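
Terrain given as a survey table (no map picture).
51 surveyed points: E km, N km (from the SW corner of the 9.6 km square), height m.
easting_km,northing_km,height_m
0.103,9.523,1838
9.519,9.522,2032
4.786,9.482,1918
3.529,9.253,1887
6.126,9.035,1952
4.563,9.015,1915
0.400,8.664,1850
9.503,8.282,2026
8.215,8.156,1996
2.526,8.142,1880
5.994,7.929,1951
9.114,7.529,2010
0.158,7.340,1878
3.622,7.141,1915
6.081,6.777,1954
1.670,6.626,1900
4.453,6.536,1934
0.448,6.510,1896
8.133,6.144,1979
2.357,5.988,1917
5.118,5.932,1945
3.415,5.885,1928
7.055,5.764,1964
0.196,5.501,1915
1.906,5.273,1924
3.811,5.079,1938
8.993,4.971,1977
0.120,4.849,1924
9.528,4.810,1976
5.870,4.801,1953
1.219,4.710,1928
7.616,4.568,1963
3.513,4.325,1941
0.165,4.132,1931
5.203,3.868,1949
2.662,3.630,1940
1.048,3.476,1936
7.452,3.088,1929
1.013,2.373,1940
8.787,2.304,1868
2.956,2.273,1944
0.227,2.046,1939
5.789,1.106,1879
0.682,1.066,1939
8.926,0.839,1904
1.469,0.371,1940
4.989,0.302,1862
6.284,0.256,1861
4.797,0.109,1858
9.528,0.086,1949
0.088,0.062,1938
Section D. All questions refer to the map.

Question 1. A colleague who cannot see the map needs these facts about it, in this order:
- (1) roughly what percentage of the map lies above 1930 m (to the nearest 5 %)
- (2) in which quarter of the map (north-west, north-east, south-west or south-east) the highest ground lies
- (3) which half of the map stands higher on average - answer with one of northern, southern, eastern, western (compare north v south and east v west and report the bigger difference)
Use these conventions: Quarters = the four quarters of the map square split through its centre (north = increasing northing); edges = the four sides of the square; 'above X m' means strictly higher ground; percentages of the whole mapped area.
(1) Roughly 60 % of the ground is higher than 1930 m.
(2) Look to the north-east quarter for the highest ground.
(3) The eastern half stands higher on average than the western half.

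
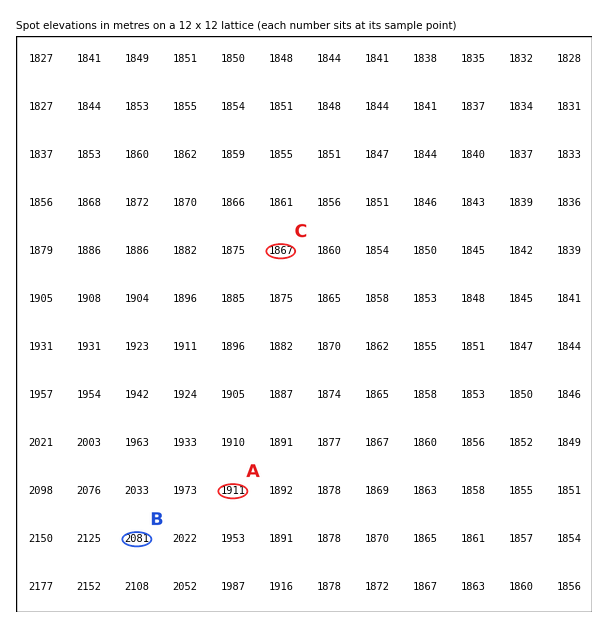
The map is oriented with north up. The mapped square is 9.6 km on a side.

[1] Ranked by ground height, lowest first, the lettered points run C A B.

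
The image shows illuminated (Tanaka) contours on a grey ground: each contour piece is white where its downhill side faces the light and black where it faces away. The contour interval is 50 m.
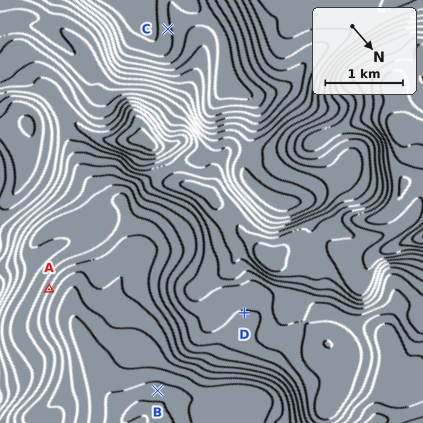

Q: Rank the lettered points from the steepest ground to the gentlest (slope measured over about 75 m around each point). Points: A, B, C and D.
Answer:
A C B D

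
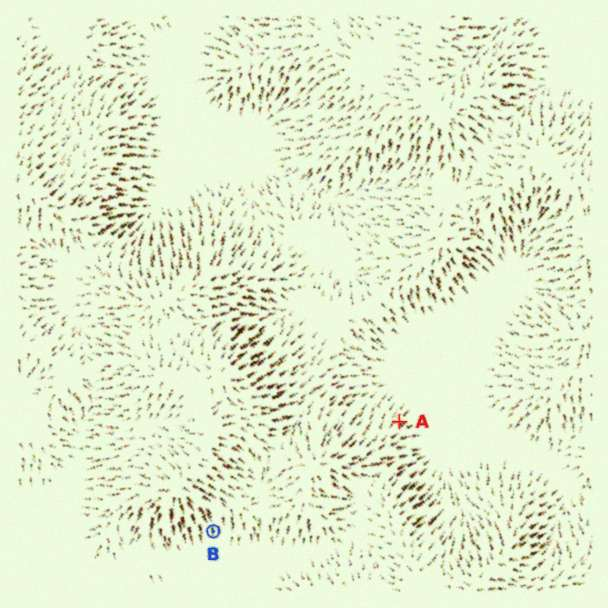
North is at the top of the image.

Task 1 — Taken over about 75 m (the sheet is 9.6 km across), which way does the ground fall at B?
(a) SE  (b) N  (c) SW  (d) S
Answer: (d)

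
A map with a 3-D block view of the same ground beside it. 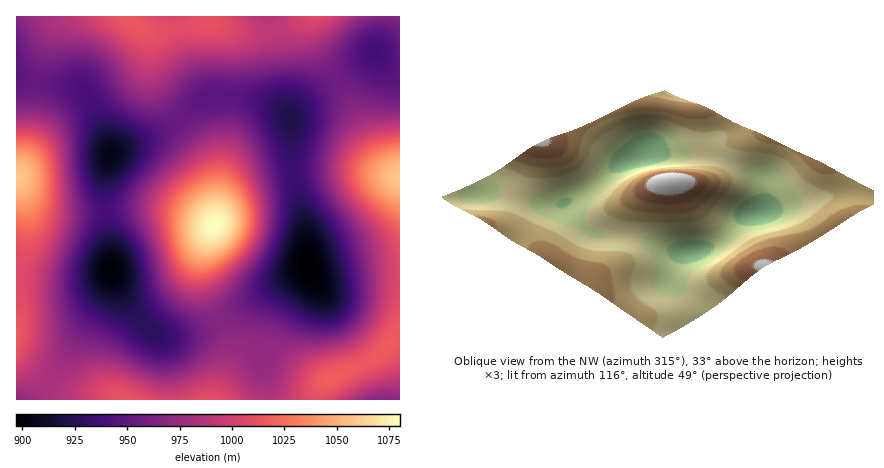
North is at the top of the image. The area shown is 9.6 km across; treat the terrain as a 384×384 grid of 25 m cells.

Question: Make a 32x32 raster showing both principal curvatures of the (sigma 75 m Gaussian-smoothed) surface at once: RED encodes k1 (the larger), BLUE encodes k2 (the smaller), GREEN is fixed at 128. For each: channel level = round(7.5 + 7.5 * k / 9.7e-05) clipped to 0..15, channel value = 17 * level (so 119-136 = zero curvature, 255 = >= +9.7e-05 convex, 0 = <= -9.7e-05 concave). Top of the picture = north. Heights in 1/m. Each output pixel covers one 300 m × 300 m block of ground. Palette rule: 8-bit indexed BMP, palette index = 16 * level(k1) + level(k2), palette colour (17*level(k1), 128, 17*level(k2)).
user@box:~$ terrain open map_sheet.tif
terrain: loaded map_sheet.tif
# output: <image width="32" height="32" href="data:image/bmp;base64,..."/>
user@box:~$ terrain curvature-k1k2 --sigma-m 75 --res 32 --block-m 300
<image width="32" height="32" href="data:image/bmp;base64,Qk02CAAAAAAAADYEAAAoAAAAIAAAACAAAAABAAgAAAAAAAAEAAATCwAAEwsAAAABAAAAAAAAAIAAABGAAAAigAAAM4AAAESAAABVgAAAZoAAAHeAAACIgAAAmYAAAKqAAAC7gAAAzIAAAN2AAADugAAA/4AAAACAEQARgBEAIoARADOAEQBEgBEAVYARAGaAEQB3gBEAiIARAJmAEQCqgBEAu4ARAMyAEQDdgBEA7oARAP+AEQAAgCIAEYAiACKAIgAzgCIARIAiAFWAIgBmgCIAd4AiAIiAIgCZgCIAqoAiALuAIgDMgCIA3YAiAO6AIgD/gCIAAIAzABGAMwAigDMAM4AzAESAMwBVgDMAZoAzAHeAMwCIgDMAmYAzAKqAMwC7gDMAzIAzAN2AMwDugDMA/4AzAACARAARgEQAIoBEADOARABEgEQAVYBEAGaARAB3gEQAiIBEAJmARACqgEQAu4BEAMyARADdgEQA7oBEAP+ARAAAgFUAEYBVACKAVQAzgFUARIBVAFWAVQBmgFUAd4BVAIiAVQCZgFUAqoBVALuAVQDMgFUA3YBVAO6AVQD/gFUAAIBmABGAZgAigGYAM4BmAESAZgBVgGYAZoBmAHeAZgCIgGYAmYBmAKqAZgC7gGYAzIBmAN2AZgDugGYA/4BmAACAdwARgHcAIoB3ADOAdwBEgHcAVYB3AGaAdwB3gHcAiIB3AJmAdwCqgHcAu4B3AMyAdwDdgHcA7oB3AP+AdwAAgIgAEYCIACKAiAAzgIgARICIAFWAiABmgIgAd4CIAIiAiACZgIgAqoCIALuAiADMgIgA3YCIAO6AiAD/gIgAAICZABGAmQAigJkAM4CZAESAmQBVgJkAZoCZAHeAmQCIgJkAmYCZAKqAmQC7gJkAzICZAN2AmQDugJkA/4CZAACAqgARgKoAIoCqADOAqgBEgKoAVYCqAGaAqgB3gKoAiICqAJmAqgCqgKoAu4CqAMyAqgDdgKoA7oCqAP+AqgAAgLsAEYC7ACKAuwAzgLsARIC7AFWAuwBmgLsAd4C7AIiAuwCZgLsAqoC7ALuAuwDMgLsA3YC7AO6AuwD/gLsAAIDMABGAzAAigMwAM4DMAESAzABVgMwAZoDMAHeAzACIgMwAmYDMAKqAzAC7gMwAzIDMAN2AzADugMwA/4DMAACA3QARgN0AIoDdADOA3QBEgN0AVYDdAGaA3QB3gN0AiIDdAJmA3QCqgN0Au4DdAMyA3QDdgN0A7oDdAP+A3QAAgO4AEYDuACKA7gAzgO4ARIDuAFWA7gBmgO4Ad4DuAIiA7gCZgO4AqoDuALuA7gDMgO4A3YDuAO6A7gD/gO4AAID/ABGA/wAigP8AM4D/AESA/wBVgP8AZoD/AHeA/wCIgP8AmYD/AKqA/wC7gP8AzID/AN2A/wDugP8A/4D/ALK0pqa21+j5+vn35dTV19nLupiFgpKk1/j5+NelhIKSs7OjlKW32er56Ma0o7S2yMi3lmRiYoW46vv5+PbWtrS2s6KSlKbH2Ni3hnNyc5W21sWVZFNjlLfa+/n39vfouLmlk5KSpLbHtpVUQUFSg7TFxaWFdJSz1Obo+Pb19vjayqiUkpKkpbalg1FAMFCBo7W2p5emtdTj1LW11PT2+PnpuZaTk6SmlpWCcFBAYIGytKaYqLjH1sSjcmKCsvT3+PjJl5STlJaHlJGQgHGCosLCtKWnuMi3pWMxIECBw/b399inlZOThIWToLCxo6XE0sGxoqOlp5d2QyAgIGGz9ff357aVg4JzY4GgsMLF1ubjwbCQkJGThXRhQDAxY6Tl9vbmxpWDYlFBUHCgw+b39/XTsJCQgIBjU2FgUFN0teb29vbVpXNSMCAwQHGk1vj49+XDoJCQcFFCYXBydIa21/f29ta1hVMwICAwUnW3+Pn5+OfFsqCAYFBQcXN1lrbG5ub258eGZFBAQEBSdaja+vv7/OvHspBwYGBhZHaWprXV1eboyZiTkICAcIKkt8r8/f7+/uvVoYBgYFFkdZWktMXV9+jJt7PAwMCytMXW2ez+/////OexkHBgYWSElKS0xeb3+Ni2wtDg8OPl5ufo6u3+/v771sGggHBxdZamprbG+Pj417SxwNDh9Pfo6NjZ2/v7+/nFsKCQkJKWqKm5udn7+vnHpJCQoLHEx8nIuLjJ+Pj417SgoKCws8fK2tvb7P78+riEYGBgcHSXmJiYqMfn9vbFo5CQoLDE2Or7+/v9/v37yXVQMDAwUYOUlZaWttb29saUgJCgscXY6vr6+/38+/rnpGEwICBQgJGSlJWm1/fnx5WBgJCRpbfY2dna29r5+PbTkGAwIFCAoKGSlKbH6OfHlYJwcHKFtsbGxre5t+f29ePAkHBTY5KxsaGSlKbH18aVcmBgYoS0xMS0lJaUtNTU08GwoZSHtsTCoZGClLTEtJNiUUFThLTExKODg4Kis7OjobGytanJ18SigXFyorKygWFBQmOUxNW1lHNzgpKiknNygaO2ydrYtoRiUWGAoKGBYkNTg7TV1raGZWODo6KCY1JSdJfI2dindVRCYYGSkoNkVHOjw9TFlnZ0c6S0tJRjQ0NUhsfY2LeFdGRkhJWWh4aGlbTDw7SEZHODpcbGpnVTU2SVxtjIt6WUlYeYqLi3t6entsSzkmJDUnOWt8i3pYSEhbbHybm3xcXGyNjo59fWx7i4taNxQCEyVIWoucjGtbW32OjZyNfm5ujp+ejn1dXW19jGpXNBMEBjo7aouMbW1+j5+fjn5uX36erq2Ma0s8Xm+PjHlVRRYIE="/>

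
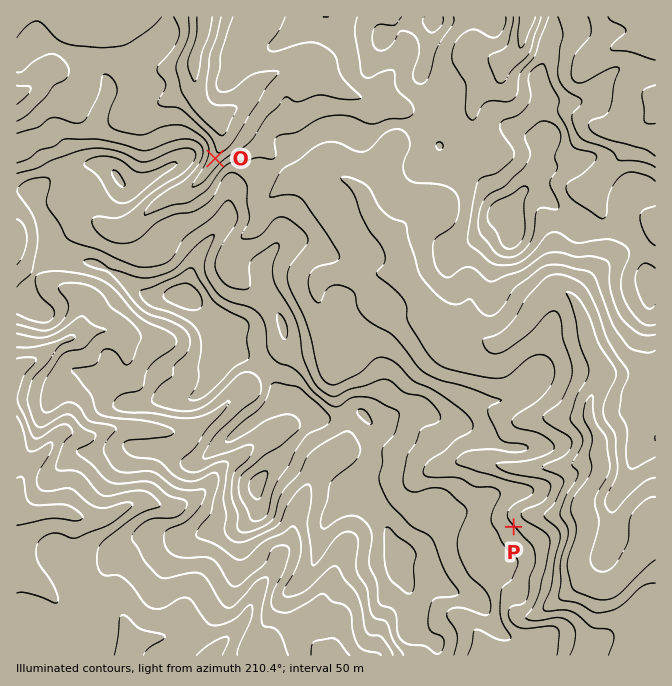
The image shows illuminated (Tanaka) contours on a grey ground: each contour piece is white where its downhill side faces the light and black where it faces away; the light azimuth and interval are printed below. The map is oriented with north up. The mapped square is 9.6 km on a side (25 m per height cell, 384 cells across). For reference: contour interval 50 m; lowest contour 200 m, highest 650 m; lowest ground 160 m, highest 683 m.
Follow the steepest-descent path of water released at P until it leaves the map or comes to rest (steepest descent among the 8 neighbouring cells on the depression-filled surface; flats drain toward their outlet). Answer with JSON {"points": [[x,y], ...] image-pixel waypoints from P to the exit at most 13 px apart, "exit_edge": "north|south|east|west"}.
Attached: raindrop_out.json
{"points": [[514, 527], [527, 517], [540, 517], [554, 517], [567, 515], [580, 515], [585, 525], [585, 538], [580, 552], [579, 565], [589, 578], [602, 584], [615, 582], [629, 568], [639, 555], [647, 542], [655, 534]], "exit_edge": "east"}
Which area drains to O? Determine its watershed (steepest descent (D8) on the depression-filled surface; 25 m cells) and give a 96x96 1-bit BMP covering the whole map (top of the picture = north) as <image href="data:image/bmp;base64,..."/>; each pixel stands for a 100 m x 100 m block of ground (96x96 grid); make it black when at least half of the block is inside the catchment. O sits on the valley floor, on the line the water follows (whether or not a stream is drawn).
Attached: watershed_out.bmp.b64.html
<image width="96" height="96" href="data:image/bmp;base64,Qk2+BAAAAAAAAD4AAAAoAAAAYAAAAGAAAAABAAEAAAAAAIAEAAATCwAAEwsAAAIAAAAAAAAA////AAAAAAAAAAAAAAAAAAAAAAAAAAAAAAAAAAAAAAAAAAAAAAAAAAAAAAAAAAAAAAAAAAAAAAAAAAAAAAAAAAAAAAAAAAAAAAAAAAAAAAAAAAAAAAAAAAAAAAAAAAAAAAAAAAAAAAAAAAAAAAAAAAAAAAAAAAAAAAAAAAAAAAAAAAAAAAAAAAAAAAAAAAAAAAAAAAAAAAAAAAAAAAAAAAAAAAAAAAAAAAAAAAAAAAAAAAAAAAAAAAAAAAAAAAAAAAAAAAAAAAAAAAAAAAAAAAAAAAAAAAAAAAAAAAAAAAAAAAAAAAAAAAAAAAAAAAAAAAAAAAAAAAAAAAAAAAAAAAAAAAAAAAAAAAAAAAAAAAAAAAAAAAAAAAAAAAAAAAAAAAAAAAAAAAAAAAAAAAAAAAAAAAAAAAAAAAAAAAAAAAAAAAAAAAAAAAAAAAAAAAAAAAAAAAAAAAAAAAAAAAAAAAAAAAAAAAAAAAAAAAAAAAAAAAAAAAAAAAAAAAAAAAAAAAAAAAAAAAAAAAAAAAAAAAAAAAAAAAAAAAAAAAAAAAAAAAAAAAAAAAAAAAAAAAAAAAAAAAAAAAAAAAAAAAAAAAAAAAAAAAAAAAAAAAAAAAAAAAAAAAAAAAAAAAAAAAAAAAAAAAAAAAAAAAAAAAAAAAAAAAAAAAAAAAAAAAAAAAAAAAAAAAAAAAAAAAAAAAAAAAAAAAAAAAAAAAAAAAAAAAAAAAAAAAAAAAAAAAAAAAAAAAAAAAAAAAAAAAAAAAAAAAAAAAAAAAAAAAAAAAAAAAAAAAAAAAAAAAAAAAAAAAAAAAAAAAAAAAAAAAAAAAAAAAAAAAAAAAAAAAAAAAAAAAAAAAAAAAAAAAAAAAAAAAAAAB/AAAAAAAAAAAAAAH/AAAAAAAAAAAAAAP/AAAAAAAAAAAAAAf/AAAAAAAAAAAAAD//gAAAAAAAAAAAD///gAAAAAAAAAAAH///wAAAAAAAAAAAH///wAAAAAAAAAAAH///4AAAAAAAAAAAH///8AAAAAAAAAAAH///+AAAAAAAAAAAP///+AAAAAAAAAAAP////AAAAAAAAAAAf////AAAAAAAAAAAf////AAAAAAAAAAAf////AAAAAAAAAAAP////AAAAAAAAAAAH/h//AAAAAAAAAAAD/gf/AAAAAAAAAAAAeAH+AAAAAAAAAAAAAABwAAAAAAAAAAAAAAAAAAAAAAAAAAAAAAAAAAAAAAAAAAAAAAAAAAAAAAAAAAAAAAAAAAAAAAAAAAAAAAAAAAAAAAAAAAAAAAAAAAAAAAAAAAAAAAAAAAAAAAAAAAAAAAAAAAAAAAAAAAAAAAAAAAAAAAAAAAAAAAAAAAAAAAAAAAAAAAAAAAAAAAAAAAAAAAAAAAAAAAAAAAAAAAAAAAAAAAAAAAAAAAAAAAAAAAAAAAAAAAAAAAAAAAAAAAAAAAAAAAAAAAAAAAAAAAAAAAAAAAAAAAAAAAAAAAAAAAAAAAAAAAAAAAAAAAAAAAAAAAAAAAAAAAAAAAAAAAAAAAAAAAAAAAA="/>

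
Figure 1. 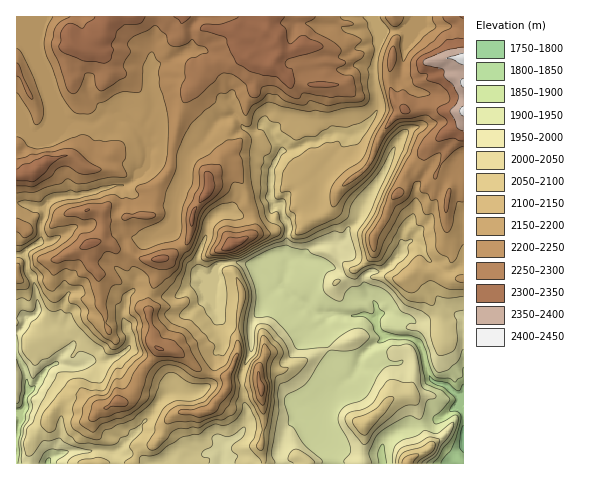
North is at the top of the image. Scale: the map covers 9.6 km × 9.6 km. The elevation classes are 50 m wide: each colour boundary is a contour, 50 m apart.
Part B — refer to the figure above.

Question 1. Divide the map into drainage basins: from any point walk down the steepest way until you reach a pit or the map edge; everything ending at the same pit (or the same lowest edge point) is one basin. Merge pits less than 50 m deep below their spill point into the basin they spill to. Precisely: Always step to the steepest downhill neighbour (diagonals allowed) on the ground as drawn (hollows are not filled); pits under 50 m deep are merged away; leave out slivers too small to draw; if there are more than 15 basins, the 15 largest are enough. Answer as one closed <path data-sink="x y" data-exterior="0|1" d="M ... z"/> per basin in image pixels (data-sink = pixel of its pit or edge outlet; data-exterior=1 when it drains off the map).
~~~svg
<path data-sink="463 444" data-exterior="1" d="M463 16l-446 0-1 250 12-7 28 1 31-15 3 18 9 13 2 31 4 6 0 8 4 12 7 6 17-9 12 0 6 3 2 10 5 5-7 13-8 8-10 24 20 6 19 15 10-2 17 1 11-4 18-23 31-2 5 36-3 21 3 23 199 0z"/><path data-sink="17 454" data-exterior="1" d="M87 245l-31 15-28-1-12 8 1 197 13-1-1-19 2-5 18-18 3-10 14-11 10-2 12 8 13 3-8 9 0 10 1 4 13 12-5 20 30 0 12-18 8-1 5-4 6-8 5-13 7-6-6-1-18-15-13-4-8 2 8-13 5-14 8-8 7-13-5-5-2-10-6-3-12 0-17 9-7-6-4-12 0-8-4-6-2-31-9-13z"/><path data-sink="221 463" data-exterior="1" d="M259 384l-31 2-18 23-11 4-17-1-7 2-7 6-5 13-6 8-5 4-8 1-6 6-5 11 130 1-2-23 3-21z"/><path data-sink="48 463" data-exterior="1" d="M76 398l-15 4-11 12-1 7-15 14-5 9 2 20 70 0 1-2 5-18-13-12-1-4 0-10 8-9-13-3z"/>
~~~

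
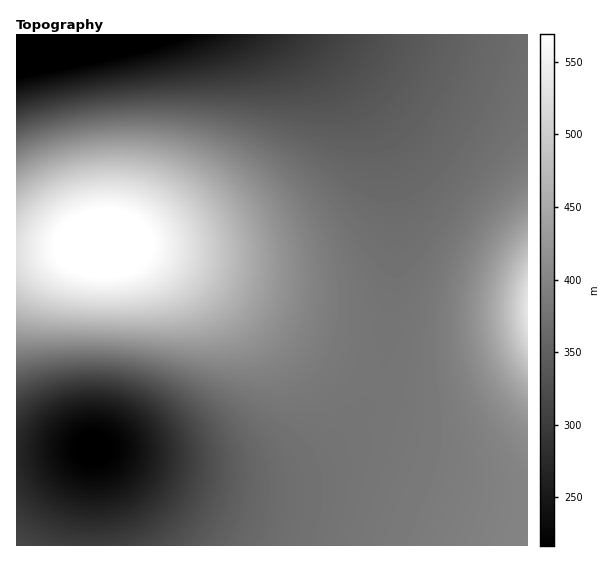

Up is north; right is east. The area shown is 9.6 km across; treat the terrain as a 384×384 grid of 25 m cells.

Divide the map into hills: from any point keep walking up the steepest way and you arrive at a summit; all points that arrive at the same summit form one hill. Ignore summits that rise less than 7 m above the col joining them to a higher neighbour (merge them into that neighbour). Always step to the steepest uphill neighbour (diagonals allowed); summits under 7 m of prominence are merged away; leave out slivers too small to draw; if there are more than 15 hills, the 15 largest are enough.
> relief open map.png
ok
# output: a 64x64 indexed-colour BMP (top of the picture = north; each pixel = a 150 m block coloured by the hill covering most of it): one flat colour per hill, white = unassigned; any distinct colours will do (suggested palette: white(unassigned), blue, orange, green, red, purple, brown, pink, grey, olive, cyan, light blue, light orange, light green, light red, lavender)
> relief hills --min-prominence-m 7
<image width="64" height="64" href="data:image/bmp;base64,Qk12CAAAAAAAAHYAAAAoAAAAQAAAAEAAAAABAAQAAAAAAAAIAAATCwAAEwsAABAAAAAAAAAA////ALR3HwAOf/8ALKAsACgn1gC9Z5QAS1aMAMJ34wB/f38AIr28AM++FwDox64AeLv/AIrfmACWmP8A1bDFADMzMzMyIiIiIiIiIiIiIiIiIiIiIiIiIiIiIiIiIiIiMzMzMzIiIiIiIiIiIiIiIiIiIiIiIiIiIiIiIiIiIiIzMzMzMiIiIiIiIiIiIiIiIiIiIiIiIiIiIiIiIiIiIjMzMzMyIiIiIiIiIiIiIiIiIiIiIiIiIiIiIiIiIiIiMzMzMzIiIiIiIiIiIiIiIiIiIiIiIiIiIiIiIiIiIiIzMzMzMiIiIiIiIiIiIiIiIiIiIiIiIiIiIiIiIiIiIjMzMzMyIiIiIiIiIiIiIiIiIiIiIiIiIiIiIiIiIiIiMzMzMzIiIiIiIiIiIiIiIiIiIiIiIiIiIiIiIiIiIiIzMzMzMiIiIiIiIiIiIiIiIiIiIiIiIiIiIiIiIiIiIjMzMzMyIiIiIiIiEREREREiIiIiIiIiIiIiIiIiIiIiMzMzMzMiIiIhERERERERERERIiIiIiIiIiIiIiIiIiIREzMzMyIhERERERERERERERERIiIiIiIiIiIiIiIiIhERERERERERERERERERERERERESIiIiIiIiIiIiIiIiEREREREREREREREREREREREREREiIiIiIiIiIiIiIiIRERERERERERERERERERERERERERIiIiIiIiIiIiIiIhERERERERERERERERERERERERERESIiIiIiIiIiIiIiEREREREREREREREREREREREREREREiIiIiIiIiIiIiIRERERERERERERERERERERERERERERIiIiIiIiIiIiIhEREREREREREREREREREREREREREREiIiIiIiIiIiIiERERERERERERERERERERERERERERERIiIiIiIiIiIiIREREREREREREREREREREREREREREREiIiIiIiIiIiIhERERERERERERERERERERERERERERESIiIiIiIiIiIiEREREREREREREREREREREREREREREREiIiIiIiIiIiIRERERERERERERERERERERERERERERESIiIiIiIiIiIhERERERERERERERERERERERERERERERIiIiIiIiIiIiEREREREREREREREREREREREREREREREiIiIiIiIiIiIRERERERERERERERERERERERERERERERIiIiIiIiIiIhEREREREREREREREREREREREREREREREiIiIiIiIiIiERERERERERERERERERERERERERERERESIiIiIiIiIiIRERERERERERERERERERERERERERERERIiIiIiIiIiIhEREREREREREREREREREREREREREREREiIiIiIiIiIiERERERERERERERERERERERERERERERESIiIiIiIiIiIRERERERERERERERERERERERERERERERIiIiIiIiIiIhEREREREREREREREREREREREREREREREiIiIiIiIiIiERERERERERERERERERERERERERERERESIiIiIiIiIiIRERERERERERERERERERERERERERERERIiIiIiIiIiIhEREREREREREREREREREREREREREREREiIiIiIiIiIiERERERERERERERERERERERERERERERESIiIiIiIiIiIREREREREREREREREREREREREREREREREiIiIiIiIiIhERERERERERERERERERERERERERERERESIiIiIiIiIiERERERERERERERERERERERERERERERERIiIiIiIiIiIRERERERERERERERERERERERERERERERIiIiIiIiIiIhEREREREREREREREREREREREREREREREiIiIiIiIiIiERERERERERERERERERERERERERERERESIiIiIiIiIiIRERERERERERERERERERERERERERERERIiIiIiIiIiIhEREREREREREREREREREREREREREREREiIiIiIiIiIiERERERERERERERERERERERERERERERESIiIiIiIiIiIRERERERERERERERERERERERERERERERIiIiIiIiIiIhERERERERERERERERERERERERERERERIiIiIiIiIiIiEREREREREREREREREREREREREREREREiIiIiIiIiIiIRERERERERERERERERERERERERERERESIiIiIiIiIiIhERERERERERERERERERERERERERERESIiIiIiIiIiIiERERERERERERERERERERERERERERERIiIiIiIiIiIiIRERERERERERERERERERERERERERERIiIiIiIiIiIiIhEREREREREREREREREREREREREREREiIiIiIiIiIiIiEREREREREREREREREREREREREREREiIiIiIiIiIiIiIRERERERERERERERERERERERERERESIiIiIiIiIiIiIhERERERERERERERERERERERERERESIiIiIiIiIiIiIiERERERERERERERERERERERERERESIiIiIiIiIiIiIiIRERERERERERERERERERERERERESIiIiIiIiIiIiIiIhERERERERERERERERERERERERERIiIiIiIiIiIiIiIiERERERERERERERERERERERERERIiIiIiIiIiIiIiIiIRERERERERERERERERERERERERIiIiIiIiIiIiIiIiIhERERERERERERERERERERERERIiIiIiIiIiIiIiIiIi"/>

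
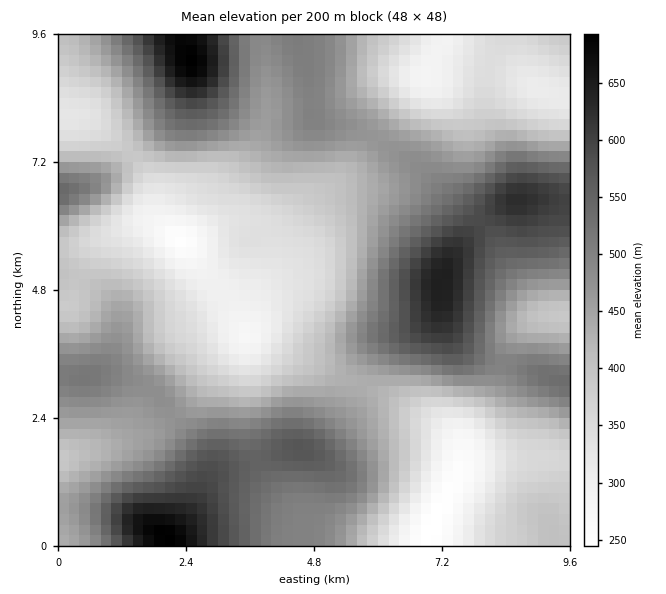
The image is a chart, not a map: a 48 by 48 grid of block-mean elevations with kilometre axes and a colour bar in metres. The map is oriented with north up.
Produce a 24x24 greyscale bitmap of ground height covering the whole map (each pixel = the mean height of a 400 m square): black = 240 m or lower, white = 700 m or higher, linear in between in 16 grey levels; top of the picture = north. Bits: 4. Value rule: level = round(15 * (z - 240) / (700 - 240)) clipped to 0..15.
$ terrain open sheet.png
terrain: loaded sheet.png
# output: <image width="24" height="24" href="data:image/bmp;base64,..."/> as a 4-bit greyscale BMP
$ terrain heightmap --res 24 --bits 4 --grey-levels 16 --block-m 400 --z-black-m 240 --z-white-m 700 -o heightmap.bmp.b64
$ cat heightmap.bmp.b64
<image width="24" height="24" href="data:image/bmp;base64,Qk2WAQAAAAAAAHYAAAAoAAAAGAAAABgAAAABAAQAAAAAACABAAATCwAAEwsAABAAAAAAAAAAAAAAABEREQAiIiIAMzMzAERERABVVVUAZmZmAHd3dwCIiIgAmZmZAKqqqgC7u7sAzMzMAN3d3QDu7u4A////AHit7typmIdTEBNFVXi97dypmIhkIBJFVXirvMuqmZmFMQE0VWZ4mruqqqqGQgEkRFZniauqu6mGQhEkRGZ3eImZqph2QyI1VYiHiHd3iHd2RDRWeJmIh2VFZmZmZnd4mZmYdUMzRWZ4iamZmXeHVEISNFeau7qHd1Z3VDISNFeKvMuGVVVmVDIiM0aKzduXZlVVQyIiM0V6zduoiFRDIRIzM0V5vNyqqlQyEBIzNEV4q8y7u3VCEiMzRFVomrvMzJhjIzREVVZniZrMzIh1RERVZmZniImrulVVZ3Zmd3d4h3eIhzNGiZmHiIh3ZlVlVTNHmrqXiId1QzRDM0RXrNyYiIdUIiMzI1V5vu2oiYdTIiMzM1aKzuyoiYdkMiNERA=="/>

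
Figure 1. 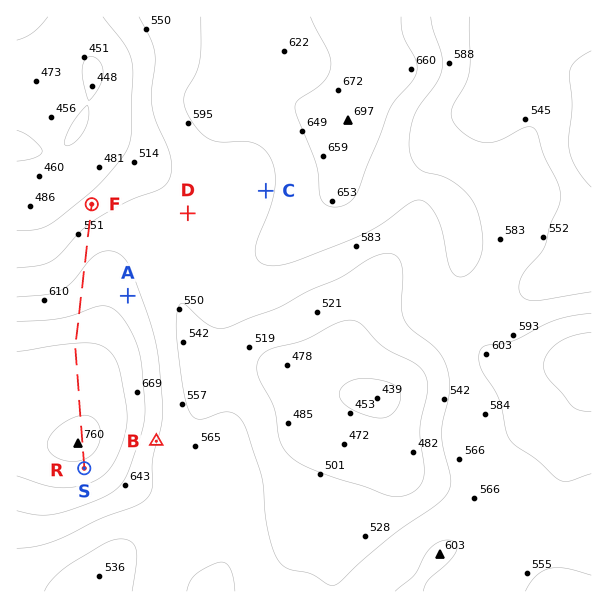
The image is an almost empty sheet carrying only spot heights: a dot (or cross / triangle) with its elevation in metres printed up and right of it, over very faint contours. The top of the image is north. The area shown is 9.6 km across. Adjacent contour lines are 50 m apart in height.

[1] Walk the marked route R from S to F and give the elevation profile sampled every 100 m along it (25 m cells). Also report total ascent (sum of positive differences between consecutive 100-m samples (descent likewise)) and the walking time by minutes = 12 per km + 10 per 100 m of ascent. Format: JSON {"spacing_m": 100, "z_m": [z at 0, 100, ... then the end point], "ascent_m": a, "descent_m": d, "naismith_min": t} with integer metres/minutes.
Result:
{"spacing_m": 100, "z_m": [737, 747, 754, 758, 760, 760, 758, 755, 752, 749, 747, 744, 742, 739, 737, 734, 731, 727, 721, 715, 708, 699, 690, 680, 669, 659, 650, 641, 633, 625, 619, 613, 608, 604, 599, 594, 589, 582, 575, 567, 559, 550, 540, 531, 522, 520], "ascent_m": 23, "descent_m": 240, "naismith_min": 55}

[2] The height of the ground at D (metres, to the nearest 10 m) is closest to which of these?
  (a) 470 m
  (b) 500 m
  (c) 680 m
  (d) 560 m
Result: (d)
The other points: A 620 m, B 600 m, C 590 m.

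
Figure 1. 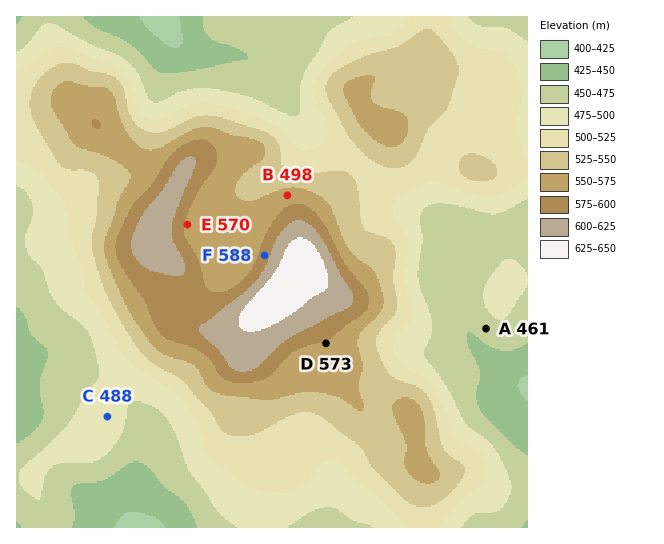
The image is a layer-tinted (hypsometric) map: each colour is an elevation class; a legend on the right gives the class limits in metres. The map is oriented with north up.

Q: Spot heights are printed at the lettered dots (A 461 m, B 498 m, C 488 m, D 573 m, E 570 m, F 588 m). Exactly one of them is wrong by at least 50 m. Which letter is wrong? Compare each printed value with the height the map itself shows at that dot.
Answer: B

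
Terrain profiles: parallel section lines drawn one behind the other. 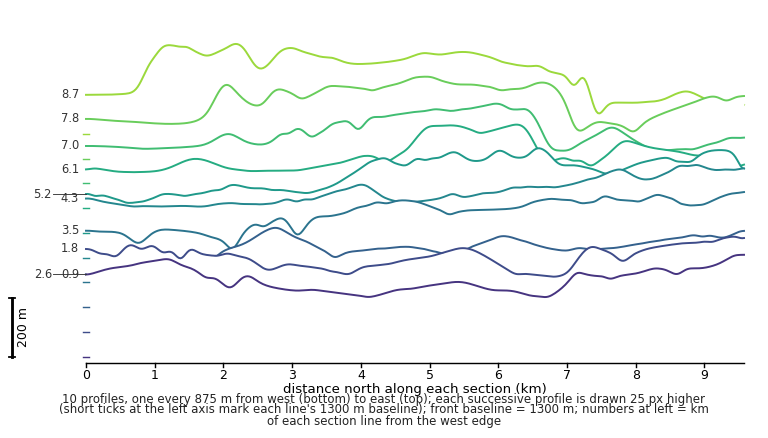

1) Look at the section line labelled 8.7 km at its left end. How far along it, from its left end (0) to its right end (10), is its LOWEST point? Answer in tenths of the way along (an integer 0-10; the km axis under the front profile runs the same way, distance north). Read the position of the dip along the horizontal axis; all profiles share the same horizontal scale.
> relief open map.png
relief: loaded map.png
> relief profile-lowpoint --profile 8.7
8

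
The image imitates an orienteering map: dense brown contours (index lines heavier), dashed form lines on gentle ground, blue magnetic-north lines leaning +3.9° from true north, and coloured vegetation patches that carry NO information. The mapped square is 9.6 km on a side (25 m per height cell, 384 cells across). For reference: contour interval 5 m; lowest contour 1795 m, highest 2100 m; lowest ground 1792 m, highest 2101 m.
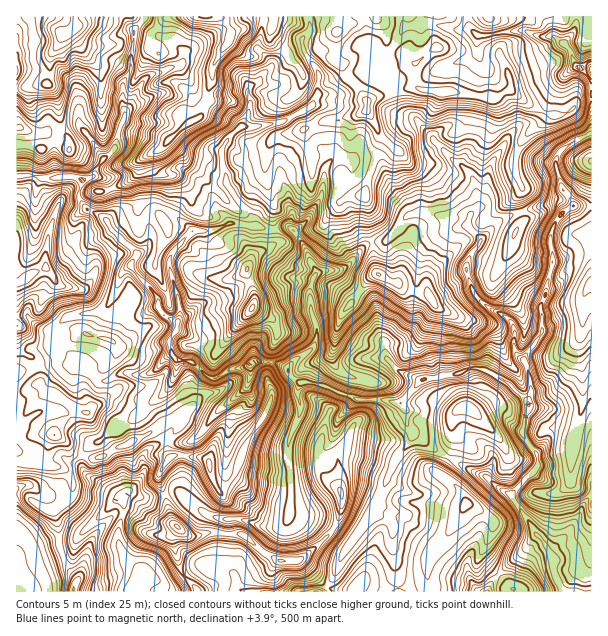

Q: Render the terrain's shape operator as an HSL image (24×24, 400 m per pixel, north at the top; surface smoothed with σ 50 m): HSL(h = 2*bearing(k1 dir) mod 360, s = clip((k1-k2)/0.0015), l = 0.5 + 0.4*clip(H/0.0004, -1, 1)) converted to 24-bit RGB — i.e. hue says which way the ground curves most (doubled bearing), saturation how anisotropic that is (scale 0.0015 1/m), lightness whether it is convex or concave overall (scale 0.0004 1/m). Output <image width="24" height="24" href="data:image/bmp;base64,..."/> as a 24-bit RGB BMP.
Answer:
<image width="24" height="24" href="data:image/bmp;base64,Qk32BgAAAAAAADYAAAAoAAAAGAAAABgAAAABABgAAAAAAMAGAAATCwAAEwsAAAAAAAAAAAAAenZ8PT9k9e/WWoOaYlp9ZGN8ki8xftKAkGSEiFWDxYBtb0gmN8l5RXewuaGla3CUj3eWoqOHhEdjNJVekse3yqexYi97nYprc216gblqScBir29pazZfQyQhoOJrQ08ua2tRbklBuvHt39b17KrHDiUirZyDalp+kH+Io4iIXVGKzrKYKF8vj35XVkBqmZJ/XkNUuM13J0o2zXBvIyKKztHw2ePylZriYHnagP6cRCoeNj4qvE5c8l1XL2halVuNc413mn2AnoSLq5tvxeTeKRJHd5NblYZhUnPKl7HIuY6SP4N6PnOId3ZExc9YSx8v2YAYT7MrToiBW1lyWkVJ9ezWHDtKc2CNbIyaeIaJrqOYuOTbqReUrzWMp6B+MIJiT3Atd4NXw8eDWTAxPlU03ys3TIs6WjNoyu3CvdadTVF6Oi9fk72P3OC3XlCKPl9smmVzdKmJnd+vNQwQjHEQFMW3y3mtYorDiIS2cK55fDam4MPoZnHCGXV246jsjK/nTV286ta+RmNtKCFRt8adsJuGoHeAOlljZ7GbyXlGbygoRlak0OG+CA9gwb+Ls1x0bG+MxJmqiktoNXc4onHFmWLJqKBGCikW12GN6bG0fJg3Ey482M62gknAtKiBYoCpYT1zkVp3maN9Z6uibdlfhRCnVaudr29xh2x6g4NekoS+vJPGVHxtUn5lq4erxo2XElAqMVOb/9HMBhkusct+UNz495KHayRQdk6RX4Wew6fFl8OpwoKbDh9EiHBMq41tgXWakLisXXuQh1JKm3q4fHK1LJGUk9yt/07wABI59P/MEwAzsbsFQxMA1uowiuLnHXZqPKE3nrh0vXugdQ8dKBWYnKt2fqBuZZVjiGhjdGdilHR5nZZQRqE4eB0FWAUAwv05ATIS2Z0ABC8PnWPReNlwYH1FZSE5vltWXW4yRE0SLi0IkeuTKBGPwJ6jeZlpZL5fU1FrlX6ggaGuro6wvYh7CD+TvovZyHmPiyh4u/na1tXzABQz+u7RQ3JeRDJbtV9QqG+Pu3qsPsi7Czq4AMVcwHFts4KP1TdFQoc4R2AnV28+kH1tRL1CYwCKm7hfWWSL9NfqftrInLN0EgUu+N/TSFaVTCtRUb6AtNzR0O7t9Sr6fgFjCYDEf8NlqquBY6iwy4HEt8HlSMS3aa2ojheGABHOvseRWJNrcsFOsXdoqFVsGjRtjcSb5ESkiMrPhrHHn8malFAw2wt/fbmgcaAuEXB9tpiXjGu0g9CWZEhq2KKpGElj3o2JER+ln8C4bnKb4MW4dUBGYoxFPg40KlEUg8+Jho3CbmydvpeQFgo6qsigvJCh1+DDARU3jqpvPpei1rNvWZKSYJ5WnS+GS6VOLrdRdqBMgWSReK1+x5DEujjiiUK3l8GXL4wxQmM8l4Vwc3dlxoK/JmtrvaWcztOWDAZjfZ18YT606cKkKXVfUhgfaJ9oa5GUo1hmn7VFPIYxh347tZpEaBJgN9qvr4KGpY1xTqKMZYFWgGxfcnFHfmKsfZVB47KkAUxVtHN8iU+jm9edfQnb69X2xEsyOT4jWYQ+cp5yWoWsm0+IkLSJcEuZLpuxxK2U2dK6fUp0U2dig5l9doiMSU1nw5OcwtqfIhh8emkoXEUjSEgPgZIQBFYq853l0YPYUdJrTJCGUj95hqaKnph+YmaDV1a0gKZ0pINwnVaNgsO7gp6sfEqFQmyCuMmjk7ZrMwVK49vTlqTPgHfN2Orklg0oDj027cDb7cPRJEkeHE87o4myrIKlaXqEj5dwgIBmf19rkcGyvoKeaDFbWm+ZrKOBPKZIvmFaBjMaHbwZf2gzdJNYbSVr6uS5DSY/v3+NzI6V9NbxOManDjsin58sK6w0soe9lXSvdbtza5ZYbDM9eJJChoJQfWpQRXxEuVxj6crrDquxz4qHm8uCGR076Oq/FxtTMHIrsadMrGty3H59HSeip6vG0pS0HVQxaGJKxMeXoVGbe1+rmZbTiZfHorPQmo3Cgrm8Y3qavTP/rmNm0qGGLiRNv9eZISmDTb8pP8FflFuP4sx5QR0wPXU3oLR6biqciLqMaIFof3F9jqB4U3NQh3tpbltnsr6MeGN9OYw9fwZTT2mOyI2WbKe2ZpmfJC6T2cu4a2anPl1T88fMPK6zRj6qVLltjESviKFreWx+aoaEgoKctIy1caOdW1uZwbKWfZShsFmVyyDJUF98iK9rwJCRW42JUTeHO7hdoVGVj3LAYsRu04qyQGu9V3CSRGiCsY6LeGCIb51xXXtXj49Tg09LnYVCf582lFk3mkWHRatu"/>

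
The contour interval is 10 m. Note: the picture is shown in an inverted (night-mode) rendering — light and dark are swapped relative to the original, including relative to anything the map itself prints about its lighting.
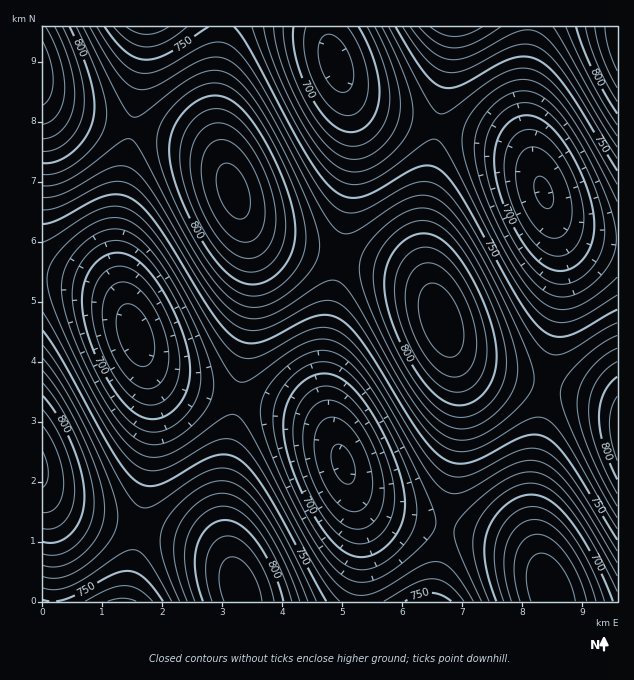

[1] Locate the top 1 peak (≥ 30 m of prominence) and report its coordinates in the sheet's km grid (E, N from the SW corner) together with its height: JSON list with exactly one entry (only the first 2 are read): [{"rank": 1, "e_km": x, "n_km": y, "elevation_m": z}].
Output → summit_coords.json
[{"rank": 1, "e_km": 3.19, "n_km": 6.84, "elevation_m": 844}]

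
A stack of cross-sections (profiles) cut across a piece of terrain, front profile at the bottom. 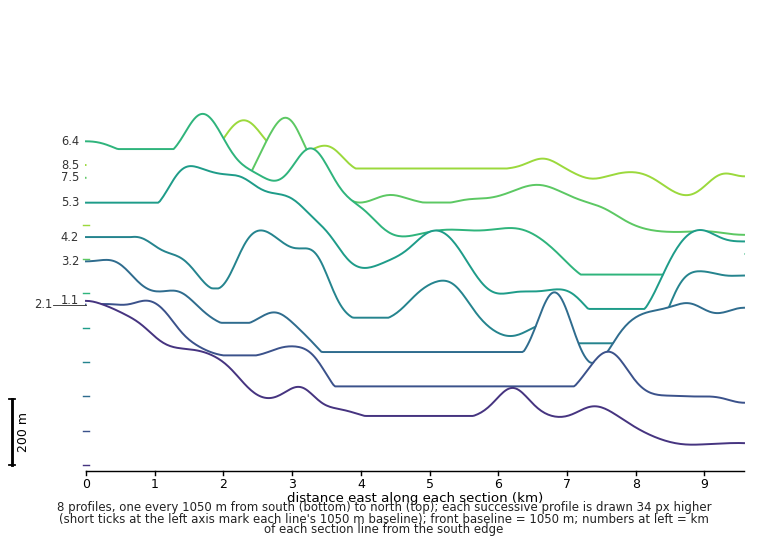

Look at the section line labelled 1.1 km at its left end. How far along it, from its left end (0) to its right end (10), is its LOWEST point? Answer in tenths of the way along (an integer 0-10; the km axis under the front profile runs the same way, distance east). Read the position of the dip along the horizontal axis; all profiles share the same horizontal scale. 9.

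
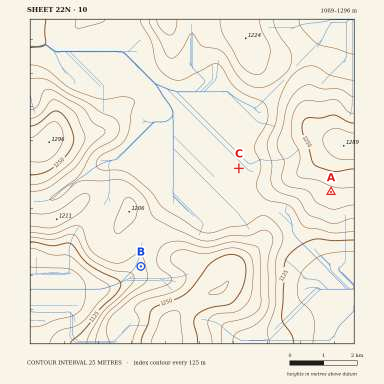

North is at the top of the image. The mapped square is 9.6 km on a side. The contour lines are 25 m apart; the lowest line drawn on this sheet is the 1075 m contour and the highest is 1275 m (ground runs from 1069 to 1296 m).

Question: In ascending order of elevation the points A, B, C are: C B A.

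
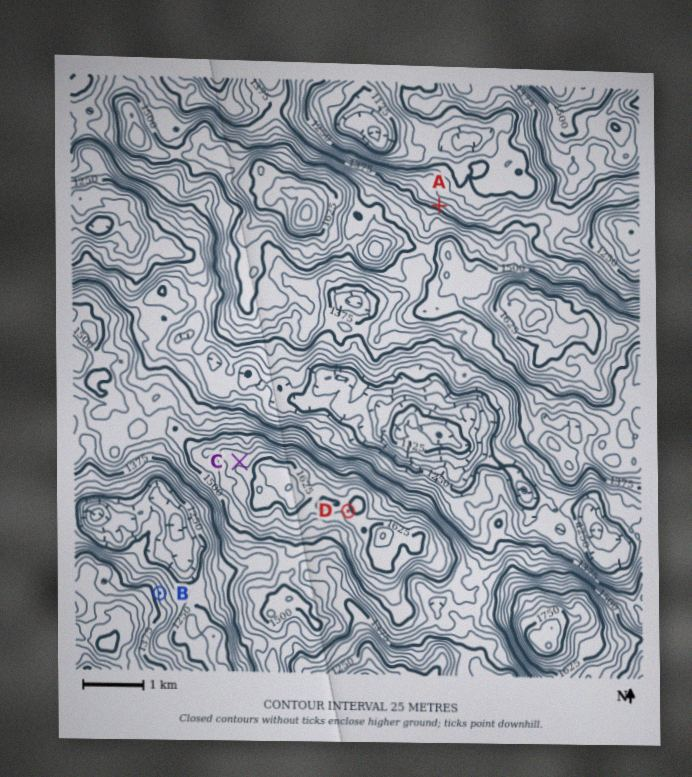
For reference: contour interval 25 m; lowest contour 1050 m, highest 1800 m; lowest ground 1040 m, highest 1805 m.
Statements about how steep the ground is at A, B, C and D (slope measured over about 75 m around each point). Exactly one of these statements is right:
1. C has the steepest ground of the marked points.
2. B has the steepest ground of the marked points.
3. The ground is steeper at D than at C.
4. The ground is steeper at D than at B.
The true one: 3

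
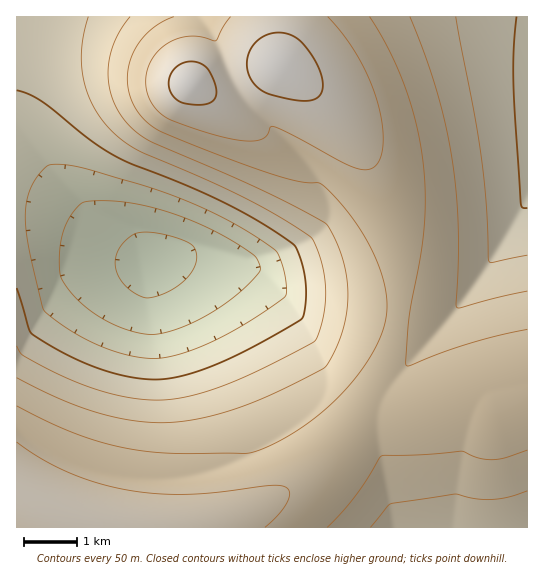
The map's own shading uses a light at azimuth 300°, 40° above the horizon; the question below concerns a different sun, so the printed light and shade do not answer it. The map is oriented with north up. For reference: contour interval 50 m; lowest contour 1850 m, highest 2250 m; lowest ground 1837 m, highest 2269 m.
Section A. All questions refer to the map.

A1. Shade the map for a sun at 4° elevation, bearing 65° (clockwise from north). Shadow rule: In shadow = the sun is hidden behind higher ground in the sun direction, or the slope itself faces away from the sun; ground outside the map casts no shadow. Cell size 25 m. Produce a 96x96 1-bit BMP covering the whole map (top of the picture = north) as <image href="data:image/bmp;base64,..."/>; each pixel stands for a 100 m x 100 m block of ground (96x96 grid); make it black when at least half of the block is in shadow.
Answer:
<image width="96" height="96" href="data:image/bmp;base64,Qk2+BAAAAAAAAD4AAAAoAAAAYAAAAGAAAAABAAEAAAAAAIAEAAATCwAAEwsAAAIAAAAAAAAA////AAAAAAAAAAAAAAAAAAAAAAAAAAAAAAAAAAAAAAAAAAAAAAAAAAAAAAAAAAAAAAAAAAAAAAAAAAAAAAAAAAAAAAAAAAAAAAAAAAAAAAAAAAAAAAAAAAAAAAAAAAAAAAAAAAAAAAAAAAAAAAAAAAAAAAAAAAAAAAAAAAAAAAAAAAAAAAAAAAAAAAAAAAAAAAAAAAAAAAAAAAAAAAAAAAAAAAAAAAAAAAAAAAAAAAAAAAAAAAAAAAAAAAAAAAAAAAAAAAAAAAAAAAAAAAAAAAAAAAAAAAAAAAAAAAAAAAAAAAAAAAAAAAAAAAAAAAAAAAAAAAAAAAAAAAAAAAAAAAAAAAAAAAAAAAAAAAAAAAAAAAAAAAAAAAAAAAAAAAAAAAAAAAAAAAAAAAAAAAAAAAAAAAAAAAAAAAAAAAAAAAAAAAAAAAAAAAAAAAAAAAAAAAAAAAAAAAAAAAAAAAAAAAAAAAAAAAAAAAAAAAAAAAAAAAAAAAAAAAAAAAAAAAAAAAAAAAAAAAAAAAAAAAAAYAAAAAAAAAAAAAAA8AAAAAAAAAAAAAAD+AAAAAAAAAAAAAAP/AAAAAAAAAAAAAH//gAAAAAAAAAAAH///gAAAAAAAAAAP////wAAAAAAAAAD/////wAAAAAAAAA//////wAAAAAAAAD//////4AAAAAAAAH//////4AAAAAAAAf//////4AAAAAAAA///////4AAAAAAAB///////8AAAAAAAH///////8AAAAAAAP///////8AAAAAAA////////8AAAAAAB////////8AAAAAAH////////8AAAAAAP////////8AAAAAAf////////8AAAAAA/////////8AAAAAB/////////4AAAAAD/////////4AAAAAH/////////4AAAAAP/////////4AAAAAf/////////wAAAAB//////////wAAAAD//////////wAAAAD//////////gAAAAD////////8/gAAAAD////////4/AAAAAD////////g/AAAAAD////////B+AAAAAD///////+B+AAAAAD///////4D8AAAAAD///////wH4AAAAAD///////gHwAAAAAD//////+APgAAAAAD//////8AfgAAAAAD//////wA/AAAAAAD//////gB8AAAAAAD/////+AB4AAAAAAD/////8ADwAAAAAAD/////4AHgAAAAAAD/////gAOAAAAAAAB/////AAYAAAAAAAA////+ABwAAAAAAAA////+ABwAAAAAAAAf///8ADgAAAAAAAAH///8AHAAAAAAAAAD///4AHAAAAAAAAAB///wAOAAAAAAAAAA///wAMAAAAAAAAAAf//gAMAAAAAAAAAAP//AAYAAAAAAAAAAD/+AAQAAAAAAAAAAB/8AAAAAAAAAAAAAAf4AAAAAAAAAAAAAADgAAAAAAAAAAAAAAAAAAAAAAAAAAAAAAAAAAAAAAAAAAAAAAAAAAAAAAAAAAAAAAAAAAAAAAAAAAAA="/>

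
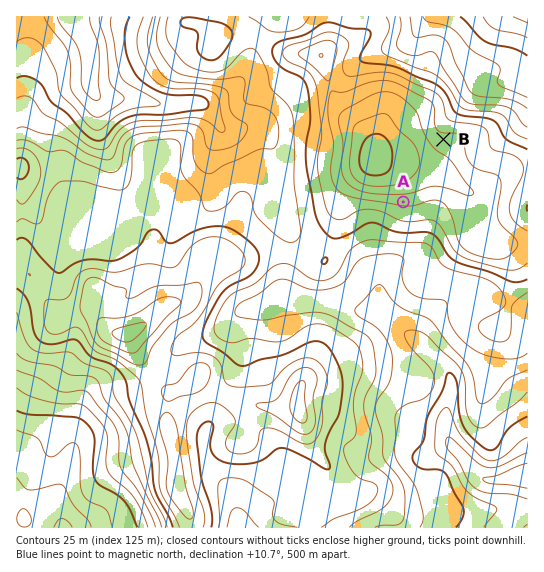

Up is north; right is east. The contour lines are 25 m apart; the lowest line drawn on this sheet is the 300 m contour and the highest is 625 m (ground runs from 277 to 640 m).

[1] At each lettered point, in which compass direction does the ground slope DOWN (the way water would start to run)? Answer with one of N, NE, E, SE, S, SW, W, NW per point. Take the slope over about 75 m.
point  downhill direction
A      S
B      N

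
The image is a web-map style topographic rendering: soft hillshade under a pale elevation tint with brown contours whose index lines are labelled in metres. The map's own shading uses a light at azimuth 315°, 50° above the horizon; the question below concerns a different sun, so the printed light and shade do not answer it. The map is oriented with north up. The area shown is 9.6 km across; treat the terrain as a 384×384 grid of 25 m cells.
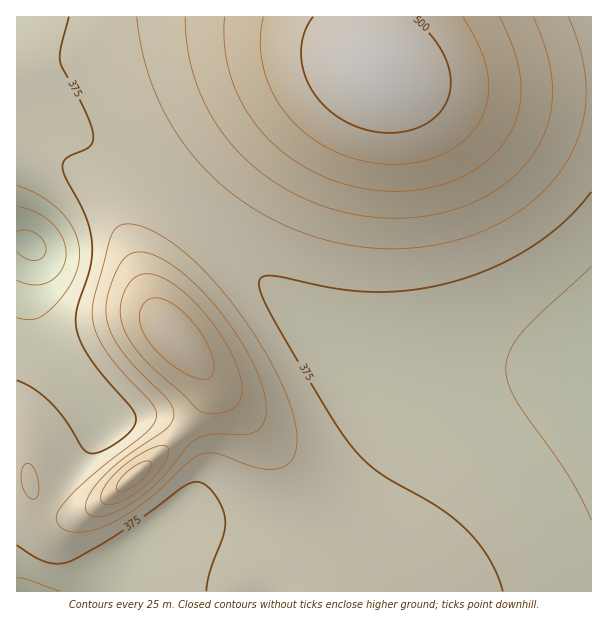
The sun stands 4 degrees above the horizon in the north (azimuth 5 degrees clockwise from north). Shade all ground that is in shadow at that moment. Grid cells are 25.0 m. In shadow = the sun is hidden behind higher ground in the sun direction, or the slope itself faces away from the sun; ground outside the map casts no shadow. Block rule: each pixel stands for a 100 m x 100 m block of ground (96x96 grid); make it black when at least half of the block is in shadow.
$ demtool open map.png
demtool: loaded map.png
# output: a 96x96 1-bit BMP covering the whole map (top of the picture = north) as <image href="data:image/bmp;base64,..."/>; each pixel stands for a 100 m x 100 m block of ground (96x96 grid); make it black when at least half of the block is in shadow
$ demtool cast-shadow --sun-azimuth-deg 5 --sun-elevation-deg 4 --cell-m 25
<image width="96" height="96" href="data:image/bmp;base64,Qk2+BAAAAAAAAD4AAAAoAAAAYAAAAGAAAAABAAEAAAAAAIAEAAATCwAAEwsAAAIAAAAAAAAA////AAAAAAAMAYAAAAAAAAAAAAAAA+AAAAAAAAAAAAAAB+AAAAAAAAAAAAAAD/AAAAAAAAAAAAAAD/gAAAAAAAAAAAAAH/wAAAAAAAAAAAAAH/wAAAAAAAAAAAAAH/4AAAAAAAAAAAAAP/4AAAAAAAAAAAAAP/8AAAAAAAAAAAAAH/8AAAAAAAAAAAAAH/+AAAAAAAAAAAAAD/+AAAAAAAAAAAAAB//AAAAAAAAAAAAAA//gAAAAAAAAAAAAAf/gAAAAAAAAAAAAAH/wAAAAAAAAAAAAAD/4AAAAAAAAAAAAAA/4AAAAAAAAAAAAAAf+AAAAAAAAAAAAAAH/gAAAAAAAAAAAAAB/wAAAAAAAAAAAAAA/4AAAAAAAAAAAAAAP4AAAAAAAAAAAAAAH4AAAAAAAAAAAAAAD8AAAAAAAAAAAAAAB8AAAAAAAAAAAAAAA4AAAAAAAAAAAAA4AQAAAAAAAAAAAAD+AAAAAAAAAAAAAAD/gAAAAAAAAAAAAAH/wAAAAAAAAAAAAAH/wAAAAAAAAAAAAAH/wAAAAAAAAAAAAAP/wAAAAAAAAAAAAAP/wAAAAAAAAAAAAAP/gAAAAAAAAAAAAAP/AAAAAAAAAAAAAAf+AAAAAAAAAAAAAAf4AAAAAAAAAAAAAAPwAAAAAAAAAAAAAAPAAAAAAAAAAAAAAAAAAAAAAAAAAAAAAAAAAAAAAAAAAAAAAAAAAAAAAAAAAAAAAAAAAAAAAAAAAAAAAAAAAAAAAAAAAAAAAAAAAAAAAAAAAAAAAAAAAAAAAAAAAAAAAAAAAAAAAAAAAAAAAAAAAAAAAAAAAAAAAAAAAAAAAAAAAAAAAAAAAAAAAAAAAAAAAAAAAAAAAAAAAAAAAAAAAAAAAAAAAAAAAAAAAAAAAAAAAAAAAAAAAAAAAAAAAAAAAAAAAAAAAAAAAAAAeAAAAAAAAAAAAAAB/AAAAAAAAAAAAAAD/AAAAAAAAAAAAAAD/AAAAAAAAAAAAAAD/AAAAAAAAAAAAAAD/AAAAAAAAAAAAAAD+AAAAAAAAAAAAAAD8AAAAAAAAAAAAAADgAAAAAAAAAAAAAAAAAAAAAAAAAAAAAAAAAAAAAAAAAAAAAAAAAAAAAAAAAAAAAAAAAAAAAAAAAAAAAAAAAAAAAAAAAAAAAAAAAAAAAAAAAAAAAAAAAAAAAAAAAAAAAAAAAAAAAAAAAAAAAAAAAAAAAAAAAAAAAAAAAAAAAAAAAAAAAAAAAAAAAAAAAAAAAAAAAAAAAAAAAAAAAAAAAAAAAAAAAAAAAAAAAAAAAAAAAAAAAAAAAAAAAAAAAAAAAAAAAAAAAAAAAAAAAAAAAAAAAAAAAAAAAAAAAAAAAAAAAAAAAAAAAAAAAAAAAAAAAAAAAAAAAAAAAAAAAAAAAAAAAAAAAAAAAAAAAAAAAAAAAAAAAAAAAAAAAAAAAAAAAAAAAAAAAAAAAAAAAAAAAAAAAAAAAAAAAAAAAAAAAAAAAAAAAAAAAAAAAAAAAAAAAAAAAAAAAAAAAAAAAAAAAAAAAAAAAAAAAAA="/>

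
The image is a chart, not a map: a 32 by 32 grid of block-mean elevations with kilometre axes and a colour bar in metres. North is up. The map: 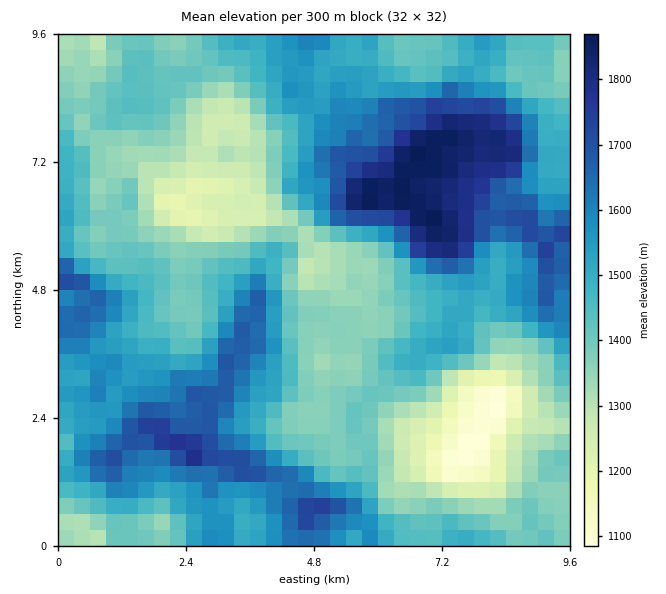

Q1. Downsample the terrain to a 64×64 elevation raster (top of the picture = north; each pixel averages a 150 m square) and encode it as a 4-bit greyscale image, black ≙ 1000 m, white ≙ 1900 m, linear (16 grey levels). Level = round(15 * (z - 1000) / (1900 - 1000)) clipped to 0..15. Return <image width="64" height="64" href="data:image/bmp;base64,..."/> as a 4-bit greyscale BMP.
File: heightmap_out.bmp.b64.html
<image width="64" height="64" href="data:image/bmp;base64,Qk12CAAAAAAAAHYAAAAoAAAAQAAAAEAAAAABAAQAAAAAAAAIAAATCwAAEwsAABAAAAAAAAAAAAAAABEREQAiIiIAMzMzAERERABVVVUAZmZmAHd3dwCIiIgAmZmZAKqqqgC7u7sAzMzMAN3d3QDu7u4A////AGZlVXd3d3Z4maqpmJmau7u6qYmamHd3d4iZiIh3d3d2ZlVWd3d3ZmeZqqmYmZq6q7qpiaqYiIh3iIiHd2Znd2ZVVVZ3d3ZmZ5maqZiJmqu8uqqZqpiId3eIh3d2Znd3ZlVWZ3d3dmZ4iZqpiImavM3Lu7qph3d3d4d3d2Znd3ZmZmd4iIh3d4mZmamImaq8zdzLupl2ZmZ3dmZmZmd3dmZnd4iJmYh4mZqqmZmaq7u8zMy6mHVWZmZlVVVVZndmZniIiJqqmIiZmqqZmZmqq7u7upmXZVZmVVVEREVWZ2ZmiIiau6qpmZmaq6qqqqu7u6mIiIdlVVVUQzMzNFVmZmaJmau7qqqqqqqru8zLu7u6mHeIh2VVVDMiIjM0VWZndpmqvMuqqqqry6u8zMy7u6l3d3d3ZVVDMiIiIjRFZnd2iaq8zLqqqrzdy7zMy7qph3d2Z3dmVEMyIRIiNEVWZ3d5qrvMu7u7ze3czMy6mId3d2Znd2VUQzIiESI0RVZnd3iaqrzLvM3d3cy7uqmHd3d2Zmd3ZVREMyIhEiRFVWZneJqqq8u83dzMy7qpmHd3dmZmd3ZlVEQzIiESI0VVVVaImZmrzMzcy7zLqpmYd3ZmZmZ3dmVUREMyIiIiNFVVVZiZmZq8zdy7u8uqmYh3ZmZmZnd2ZVREQzIiIiI0RVVVmJmZmqvMy7u7y7qZmIdmZmZmd3ZlVVREMyIiESNFVVaYmqmZq7u7u7zLu6mZh3ZmZmd3d2ZmVVQzIiIRI0VVZpmaqpmqqqqrvMu7qZmYd2ZmZ3d3d2ZmZUMyIhEjRVZnqZmqmZqqqqu8u7u6mZmHZmZmZnd3d3dlQzIiIiNFVmeZmaqpmZmaq7uru7qZmYd2ZmZmZ3d3d3ZUMyIjNFVmeJiJqqmZmZqqqqq7uqmZh2ZmZmZnd3iId2VERDNFVmZ4mZmqqpmZmZmZmry7qpiHZlZmZmd4iIiHdmZVVFVWZniZqqmqmZmYiImavLuqmYd2ZmZmZ3iImZiIh3ZVVVZmeKqqmZmZiJiHeJq8u7uph2ZmZmZneIiJmZmYd2ZlZmeJqqqpmZiIiHd3iau7u6mHZmZmZmZ3eIiZmZh3ZmZneJm7uqmZiIiId3d4m7u7qXZmZmZmZmZ3iIiZiHdmZ3iJmru7upmIh3d3d3iau7qodmZmZmZmZmeIiJmYd3d3iaqqu7u6qZiHd3d3eJq7uqh3ZmZmZmZmZ3iIiZiIiIiaq6qru7u6mYh3Zmd4iau7qYdmZmZmZmZ3d4iImIiJmaq7qqqru7qZiHd2Z3iJq7uph2ZmZmZmZnd4iIiIiImaqruqqru7qpmId3ZneIiau6h2ZmZmZmZnd4iIiJmYiZqqzKq8zLqZiIh3dnd4iJq7mHZVVVVmZmZ3iIiImZmImqq7q83KmYiIiHd2d3iIiamIdVVVVmZmZniIiZmZmYmamru726mId3d3d3Znd4iImYh2VVVWZmZnd4mquqqZiZmazLu5mId3d3d3Zmd3d3eJiHZVVVVVVmd4q7zMu5iImZvMy5mHd3d3d3ZmZnd3d4iIh2VVVVVmZ4rM3d3bqYiZq8y6iHdmd3d3ZmZmZmZneIiHZVVWZmd4m83u7ty6mZqszMuIdmZnd2ZmZlVVVVZmd3ZlVmd3iImr3u7u7cuqq8y8zJh3Zmd2ZmVVRERERVVWZVVniJmaqrze7u7dzLu8zLzMmId2d3ZlVEQzNERERFVVZ4mqu7u8ze7+7t3MzMzMq7uZh3ZndmVEMzNERERERVZ4mszd3c3e7/7t3cu8zMuqu5iHZmd3ZUMzNERERERFZ4mqzd7u7u7u7u3d27zMy6qqiIdmZ3dlQzNERERERFZ4maq97v/u/+7u7d3cu7u7mamIh2Znd2RERDMzRERFV4mZmrzu7u7v7u7t3dy7uqqZmYiHZmZ2VEREM0RERFVXiZqavN7u7u/u7u7d3cu6qZiZiIdmZmZVVVREREREVWeJmqq8zd7u7+7u7u3d3cypmImIh2ZmZVVVVURVVVVVZ4iau7zM3d3v7u7u7d3d3bmZiIiHZmZlVVVVVFVVVVVniJq7zMzM3e/+7u7u3d7typiYiHdmZmVmZmVVRVVVVWeIiau8y7zN7v7u7u7u7u26mIiIdmZmZmZmZlVEVVVVZ3iJqqu7u7ze7+7u7u7u7bqIiIdmZmZmZmZmVURFRFVmeImqqqu6u83e7u7u3d3duYiIh2Z3d3d3dmZVREREVnd4iaqqq7q7zM3e7u7t3dy5iIh2Znd3d3d3ZlVEREVWeIiZmqqqu7vLzM3d3u3dy7mIiHZmZ3d3d3d2VVVEVWeIiZmZqqqrvMzM3czN3dy6mZiIdmd3d3d3d3ZlVVVVZ4iamZmqqpqru7zMzMu7u6mIh3d2Znd3d3d3d2ZlVWZ4iaqZmZqZmZqqqqvMuqqqmHd2Z2ZmZ3d3d3d3d2ZWZ3iJqZmZmZmZmZmYiaupmZh3d3dmZmZmd3d3d3d3dmZ4iImpmZmZmZmIiIiImZmIh3Z3d2ZmZmZnd3d3d3d3d3iIiZmZmZmZmYiHd3eImYiHd3d3ZmZmVWd3d3d3d3d3d4iZmZmYiYiYh3d3d3iIiYh3d3dmVWZVZnd3dmZnd4iIiJmZmpmYiIiHd3d3d4iZmHd3d2ZVVlVnd3d2Zmd4iIiImZqqqZiImId3d3d4iJmYh3eHdlVlVWd3d2ZmZ3iImYiZmqqqmImZh3d3d4iJmZiHd3d2"/>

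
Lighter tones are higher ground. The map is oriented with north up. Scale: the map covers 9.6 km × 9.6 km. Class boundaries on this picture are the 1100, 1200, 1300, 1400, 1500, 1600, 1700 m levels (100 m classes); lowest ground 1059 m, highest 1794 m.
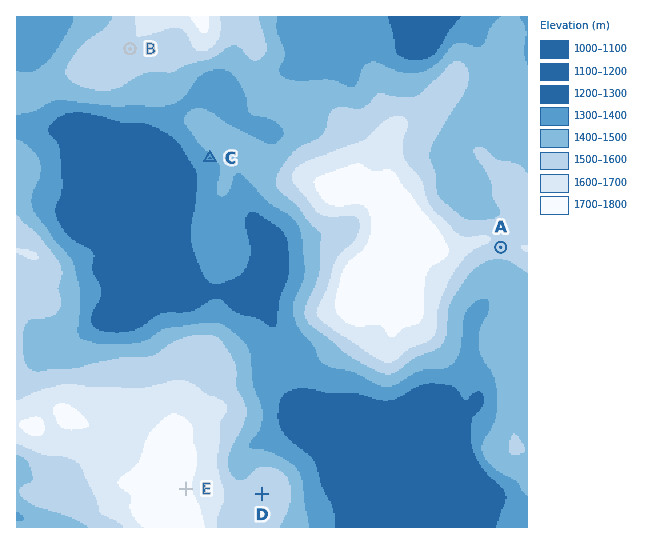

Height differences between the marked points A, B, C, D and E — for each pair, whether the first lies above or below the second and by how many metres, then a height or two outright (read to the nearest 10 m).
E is above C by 330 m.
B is above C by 190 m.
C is below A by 190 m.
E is above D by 170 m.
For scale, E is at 1720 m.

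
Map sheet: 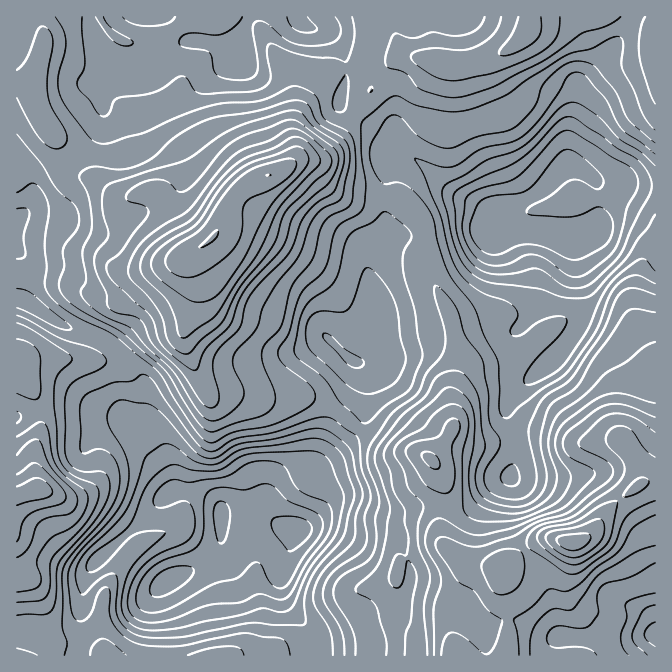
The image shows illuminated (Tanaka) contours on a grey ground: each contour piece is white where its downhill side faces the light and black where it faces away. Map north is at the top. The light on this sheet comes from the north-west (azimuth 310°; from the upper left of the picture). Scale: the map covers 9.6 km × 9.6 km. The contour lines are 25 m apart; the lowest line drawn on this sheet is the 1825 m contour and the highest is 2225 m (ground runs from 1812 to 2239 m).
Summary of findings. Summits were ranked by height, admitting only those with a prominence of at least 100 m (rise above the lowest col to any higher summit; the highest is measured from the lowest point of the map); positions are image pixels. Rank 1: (572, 542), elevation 2239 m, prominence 427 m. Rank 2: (212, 238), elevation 2226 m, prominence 247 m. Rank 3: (37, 488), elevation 2137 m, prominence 150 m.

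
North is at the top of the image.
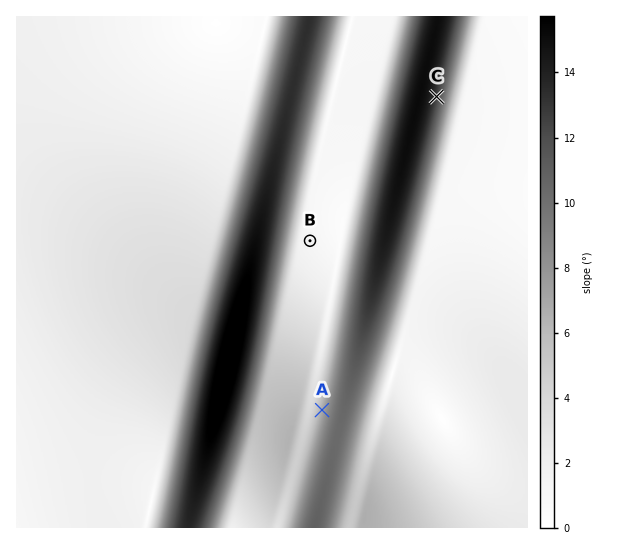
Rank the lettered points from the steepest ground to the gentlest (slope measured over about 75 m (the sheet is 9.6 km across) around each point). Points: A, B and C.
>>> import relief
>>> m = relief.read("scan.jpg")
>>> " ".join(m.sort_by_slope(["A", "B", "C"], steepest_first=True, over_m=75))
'C A B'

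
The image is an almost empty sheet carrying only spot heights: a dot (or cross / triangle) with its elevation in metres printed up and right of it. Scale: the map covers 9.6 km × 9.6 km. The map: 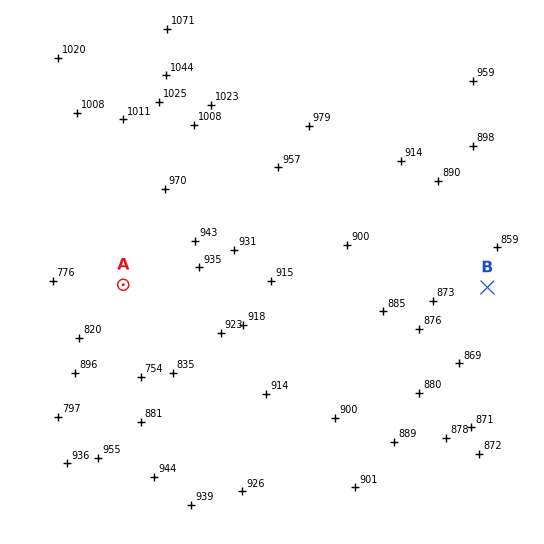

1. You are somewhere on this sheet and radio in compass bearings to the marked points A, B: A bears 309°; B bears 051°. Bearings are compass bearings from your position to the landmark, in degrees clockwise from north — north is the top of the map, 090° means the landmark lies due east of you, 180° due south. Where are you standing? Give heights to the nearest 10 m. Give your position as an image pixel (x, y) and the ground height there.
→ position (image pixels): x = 307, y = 433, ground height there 910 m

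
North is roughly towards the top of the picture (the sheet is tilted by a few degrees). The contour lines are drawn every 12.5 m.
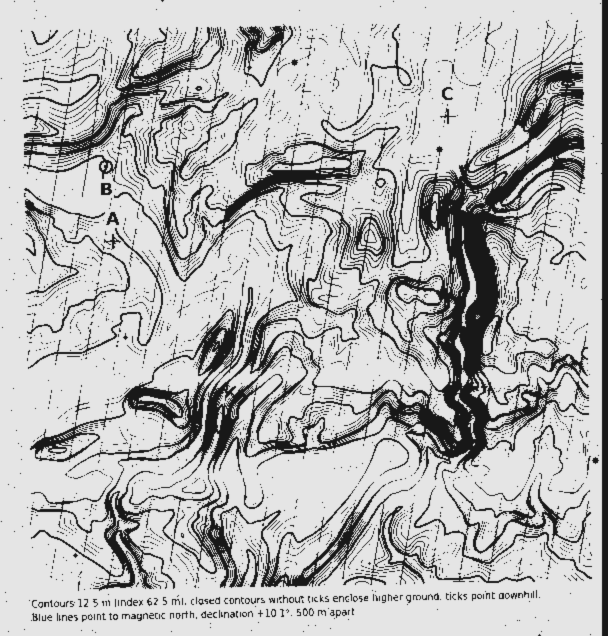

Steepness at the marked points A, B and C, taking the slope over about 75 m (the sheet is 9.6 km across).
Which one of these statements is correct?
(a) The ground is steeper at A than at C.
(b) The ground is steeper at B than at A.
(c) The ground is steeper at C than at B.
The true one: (a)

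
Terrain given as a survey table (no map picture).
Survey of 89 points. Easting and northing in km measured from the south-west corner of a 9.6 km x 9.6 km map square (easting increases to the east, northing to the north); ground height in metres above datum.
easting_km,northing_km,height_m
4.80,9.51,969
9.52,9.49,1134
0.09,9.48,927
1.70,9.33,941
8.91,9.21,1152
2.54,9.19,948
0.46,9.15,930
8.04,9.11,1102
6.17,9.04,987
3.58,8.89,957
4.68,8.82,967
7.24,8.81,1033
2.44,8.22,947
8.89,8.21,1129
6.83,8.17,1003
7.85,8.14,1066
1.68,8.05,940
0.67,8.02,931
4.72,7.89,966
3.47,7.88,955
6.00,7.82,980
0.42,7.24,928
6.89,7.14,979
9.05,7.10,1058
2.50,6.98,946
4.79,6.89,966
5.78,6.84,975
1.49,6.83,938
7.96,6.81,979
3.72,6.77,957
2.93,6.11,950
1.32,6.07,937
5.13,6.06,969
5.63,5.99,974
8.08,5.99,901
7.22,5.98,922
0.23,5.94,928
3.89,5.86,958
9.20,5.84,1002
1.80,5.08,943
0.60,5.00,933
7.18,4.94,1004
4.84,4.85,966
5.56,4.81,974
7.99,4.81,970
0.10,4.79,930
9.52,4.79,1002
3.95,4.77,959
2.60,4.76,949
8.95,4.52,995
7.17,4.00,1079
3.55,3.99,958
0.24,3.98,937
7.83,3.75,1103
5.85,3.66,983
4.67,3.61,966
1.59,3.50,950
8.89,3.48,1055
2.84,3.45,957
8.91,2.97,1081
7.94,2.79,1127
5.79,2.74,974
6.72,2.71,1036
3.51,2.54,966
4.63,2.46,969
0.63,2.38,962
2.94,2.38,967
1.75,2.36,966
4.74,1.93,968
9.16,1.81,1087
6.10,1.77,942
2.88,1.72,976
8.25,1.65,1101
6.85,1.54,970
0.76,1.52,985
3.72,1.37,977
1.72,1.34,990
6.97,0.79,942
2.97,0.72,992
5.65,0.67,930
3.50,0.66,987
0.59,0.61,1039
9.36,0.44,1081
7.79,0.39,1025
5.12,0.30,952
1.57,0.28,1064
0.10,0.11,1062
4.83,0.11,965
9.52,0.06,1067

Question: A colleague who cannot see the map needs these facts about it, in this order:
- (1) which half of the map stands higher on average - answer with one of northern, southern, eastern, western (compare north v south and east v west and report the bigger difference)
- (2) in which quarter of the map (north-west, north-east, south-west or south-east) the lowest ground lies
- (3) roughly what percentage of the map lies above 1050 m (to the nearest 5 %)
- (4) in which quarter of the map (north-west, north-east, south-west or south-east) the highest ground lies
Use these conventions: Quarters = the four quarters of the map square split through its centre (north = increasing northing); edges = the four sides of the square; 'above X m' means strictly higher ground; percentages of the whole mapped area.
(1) Taken as a whole, the eastern half is higher than the western.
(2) The lowest point lies in the north-east quarter of the map.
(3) Roughly 15 % of the ground is higher than 1050 m.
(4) The highest ground is in the north-east quarter.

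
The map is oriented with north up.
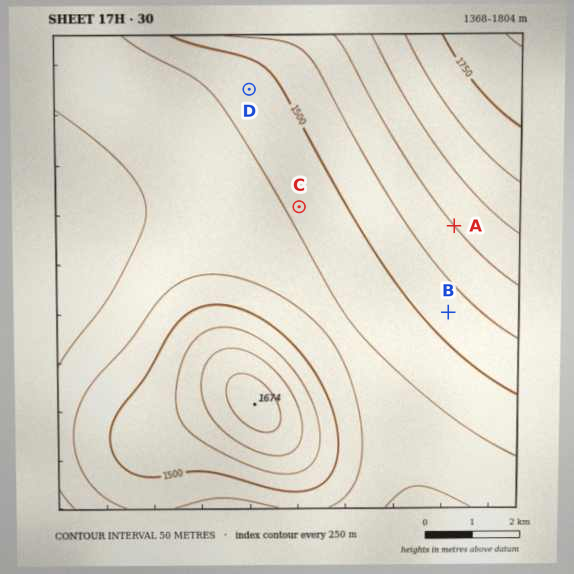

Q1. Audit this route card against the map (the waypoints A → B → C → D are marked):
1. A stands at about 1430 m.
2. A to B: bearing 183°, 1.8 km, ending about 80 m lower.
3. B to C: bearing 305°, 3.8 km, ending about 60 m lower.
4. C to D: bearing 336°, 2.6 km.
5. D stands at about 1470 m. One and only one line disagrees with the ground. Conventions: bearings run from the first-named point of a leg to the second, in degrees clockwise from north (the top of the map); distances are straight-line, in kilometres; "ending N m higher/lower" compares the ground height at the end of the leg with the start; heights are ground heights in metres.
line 1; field height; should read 1600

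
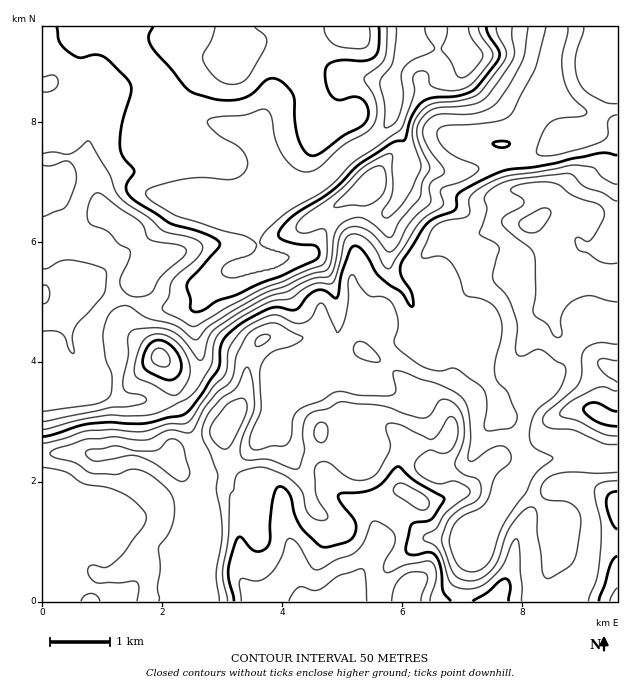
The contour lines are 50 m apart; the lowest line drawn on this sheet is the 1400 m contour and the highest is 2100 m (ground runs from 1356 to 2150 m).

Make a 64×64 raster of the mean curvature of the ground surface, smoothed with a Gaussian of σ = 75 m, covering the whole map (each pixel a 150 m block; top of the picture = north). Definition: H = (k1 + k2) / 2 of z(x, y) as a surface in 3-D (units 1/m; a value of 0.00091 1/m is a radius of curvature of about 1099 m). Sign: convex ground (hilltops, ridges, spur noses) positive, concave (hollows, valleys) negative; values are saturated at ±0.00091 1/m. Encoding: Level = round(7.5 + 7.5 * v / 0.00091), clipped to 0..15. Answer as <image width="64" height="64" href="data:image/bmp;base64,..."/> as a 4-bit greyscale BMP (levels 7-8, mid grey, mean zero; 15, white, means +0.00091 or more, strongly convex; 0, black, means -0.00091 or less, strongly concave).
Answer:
<image width="64" height="64" href="data:image/bmp;base64,Qk12CAAAAAAAAHYAAAAoAAAAQAAAAEAAAAABAAQAAAAAAAAIAAATCwAAEwsAABAAAAAAAAAAAAAAABEREQAiIiIAMzMzAERERABVVVUAZmZmAHd3dwCIiIgAmZmZAKqqqgC7u7sAzMzMAN3d3QDu7u4A////AId4mXd3VohndkI426uHy5qXiXNb+1NpvMzbdVZ4d2jOh3d3d3ZVnJZmQ33ZeHeoaamadFr+t1V3iv+mVnh2VZ6Hd3iIh1R8t2Y0v7dnd5ZHqquESe/+czM237ZWd3ZEfod3mpmpZErHZjTPpmd5t0aqq5QVvf+iAAKOxlZndlSOd3eJd4mFWchmMr+mZ4q3RYmLtyFH36EDEE3oZmd2VYx3d3dmaKl5yWYxj7VVi7hVZmnLhBGPgCdgPflmZ3ZminiHd3dmnJi6dkF/pTSduGVlR87aUCdAR3Ms+mZ3dmaKiZh3d2VplZyWMX+lRqyXZmQmvcuDFmA3dRr8ZXd2ZouZiHd3ZUZ0bbYxj5VYzHVVQzaqiHV7gQV2Je6Fd3ZUfJh3d3d1RmRcxjKthVjsYzNEaadUR92EADVBn7Z3ZkSOh3d3dlVodFq2JLtkWexSNXnNtkNs/rpmU1JLtmZlRb93dmVVRYl1WZUm2VRI7XNZvMy5ic/93+/VRSaJl2Znz3ZmZUV5qFVpdDjJdlnsc2vKh4nP/qeO/+c2U43amJrdVVV4Z5hkRZyVRordvNpDjKdDNa7GMTqpqERjbNzMu7pERIqYdDRp3pVGec78lSXNlEQjjHEBNkOKdVVHmqmGVYmYrcqXir3rY0inR6hCSKpld1N8giRmIGvLdTNEQyEQ/////v7uy8pSSbgQVkRWdmd3dErJaMxQSu11VmVEMiGszO2+/bmL/GN82SA3ZFi5Z3d1SdyY76Mmqmaal1Q0dleJuoqod576Rt/8QBZTa/xnd3WMyoa/5RNnV6mGRFepRom6mYd2erU47/+SA0WM/Xd3eLynVZ/1FFRGnKhVes1FVniJdmRGYjjL7+czV63smszcuWU1r+U1ZkSO/8rP/UQzM1ZCIhIxKMvf+1NGipiu3duWREW/tVZmZVeu///GVUQxE0MRE0EFm838QlQzNatlVURYiMuHdmZ4Uiary2JmZlMTmmNHhAB6ePwyd1M2h0MzJazMp2iGZnmFIkZ3ZIiIZESMpmm4EGhH/TJ3d2VlVERa25hld2Z3eZdURWd2mZhldlnLrfxQNUj8MWd3dlVUVpunREeGVoh4hmVFiZiYhleHRa///WAUavxRJWd3ZniruWREaIZmeahlZkatyphlV4hjbv/8UDir3ZQzNFdXzdt2VWeIZXdoumRnVr24qWV4h3Zb/9kga8q/67yoVDfMlkVniIdmd1ashpp2eHWpdomHiYnduBKcys///97qRrl3ZniHZnh3VYuGvJZVZXdnmYial4iXE4qqvO/YaN5FuIqoh1RoiHdUeYeadnd3VVZ4maqFM0QSRXmpvbUlqyS4erl0NYmHdlR6qJhWd3eWdlaJmFMhIyIkRomspUfMFLh5ukN5mIdlRZqat1VWZrhnZGd2VndndEVDV6yni/4VyXrJJJmIh2VXmGraZUVnqGd1RoiaqHZkVkIkeYi9/BnZiqUWmHeId4mnSuuZiLuYZ3ZGvcuWQzRFQyI0V6zWLvmJQWmXdnh5q5Vb2JzLyndWZlR7y6hlVURVQxATWIA/+pYF3IZmeYiahGu2aIh2dkVnZUes3LmHQ0ZmUxARAE37pQj9h2Z5l4lja5ZmZmaod4d3VHve7uuGVmd1MAAAXP22Bc64dmiHd0Nph2d3d6uql2eHaJve/9y8uGZmYwB+/scBjNlleIZUNXmHd3d3iaqXZpqYd5q8y8y3je3JMX/+tQFp3Jm7h1V6qWVneHd4iIh3rduGZ4d1RENK3/6BStqEBXjP/+uImt/rZFZ4dndmiave7KdVVCI0VTJ7//giRUEGh5zLdVm83v2nd3mGd2aKzcuXZTIjVnd3cxSN/8UkQgFnVCIlZ2VVi7qqq7Z3VovLhTIRJGd3d3d3QQON/6moMEYyRovLdCJZmau8tHdmirlRASIjRURFV3d2MAOv//6AJXzcvO//7e65h3iDdlV6uGRWd2VEVohld3VCABff/6AGzrdVed///+ynVVR3VYuoiJq7uqmqzKdWVYhQAp7/sAJ2QhABNWZ5rOuHZJh3mpd3iZq7u7u7uVRpvLUASe/RADVmZDEQAAJHvLyUupiZhmZneImZmImYVYms2SABbfgAiqmId3ZTEAFGi7eZiJmGZmZ3iIh3eJdGiZrMggAF/gTMuqqru7ljMxEleGZXmYdmZ3eIiHd4hkeIib3IUgBpOv3MzMu7u5VXdkI3VVeamHZnd4iHZlVUR4iJrNzMcAFO/9y7qoiJl0VmdlplV5qYdmZ3iHVERVVGeIirqt/VAEz/65iId3moZWd3jmVXmqmHZnd2ZWZndlV4iJmIvucAOM/rqHd3iZmZq8qKdmaJqYd3dmeHiIiHVXeImGet1xE3iZiZd4iZmau6mFS6d4mZiIh2eIiJmZhVd3iYVpukIkhTISRpmZmaqpdUNMyXeZmIiGZ4iImqqFV4iJhVZ1EijIQgAFqpmZmqhTRnq5Z5mIiHZnd3iau4ZniJl0NFUxO/yXUQOLqZmap0R3d6hnmYd2VneIiZvLhmd4iGQ1eZUXzLl0EDeZmZunRXd2iGeJh1VniZmZmruXd3iHd2ecyBJ4iGVAAEaJq6dEd3eHZomGVompmIiJqpiIiHaJqt7HMCV3ZkEDZ4mruFR3eIdmd2Zomph2Z4mIiIiHd4rM7qdRKKllRYu5iJu6dGd5mIdmVniYdmVXiHZniIeImrvMl2JL62Ra7riImsuWZ3"/>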